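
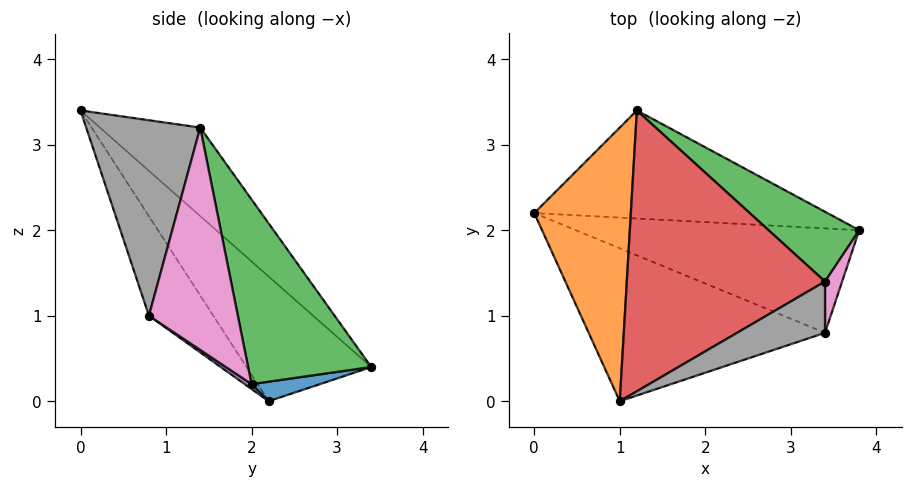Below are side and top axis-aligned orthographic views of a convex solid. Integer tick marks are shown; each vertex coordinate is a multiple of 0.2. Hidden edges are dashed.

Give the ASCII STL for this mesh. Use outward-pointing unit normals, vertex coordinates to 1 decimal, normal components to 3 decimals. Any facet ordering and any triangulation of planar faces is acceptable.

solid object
 facet normal 0.064 0.257 -0.964
  outer loop
   vertex 1.2 3.4 0.4
   vertex 3.8 2.0 0.2
   vertex 0.0 2.2 0.0
  endloop
 endfacet
 facet normal -0.682 0.506 0.528
  outer loop
   vertex 1.2 3.4 0.4
   vertex 0.0 2.2 0.0
   vertex 1.0 0.0 3.4
  endloop
 endfacet
 facet normal 0.475 0.849 0.233
  outer loop
   vertex 3.4 1.4 3.2
   vertex 3.8 2.0 0.2
   vertex 1.2 3.4 0.4
  endloop
 endfacet
 facet normal -0.314 0.638 0.703
  outer loop
   vertex 3.4 1.4 3.2
   vertex 1.2 3.4 0.4
   vertex 1.0 0.0 3.4
  endloop
 endfacet
 facet normal 0.014 -0.558 -0.830
  outer loop
   vertex 3.4 0.8 1.0
   vertex 0.0 2.2 0.0
   vertex 3.8 2.0 0.2
  endloop
 endfacet
 facet normal -0.206 -0.848 -0.488
  outer loop
   vertex 3.4 0.8 1.0
   vertex 1.0 0.0 3.4
   vertex 0.0 2.2 0.0
  endloop
 endfacet
 facet normal 0.960 -0.271 0.074
  outer loop
   vertex 3.4 0.8 1.0
   vertex 3.8 2.0 0.2
   vertex 3.4 1.4 3.2
  endloop
 endfacet
 facet normal 0.505 -0.833 0.227
  outer loop
   vertex 3.4 0.8 1.0
   vertex 3.4 1.4 3.2
   vertex 1.0 0.0 3.4
  endloop
 endfacet
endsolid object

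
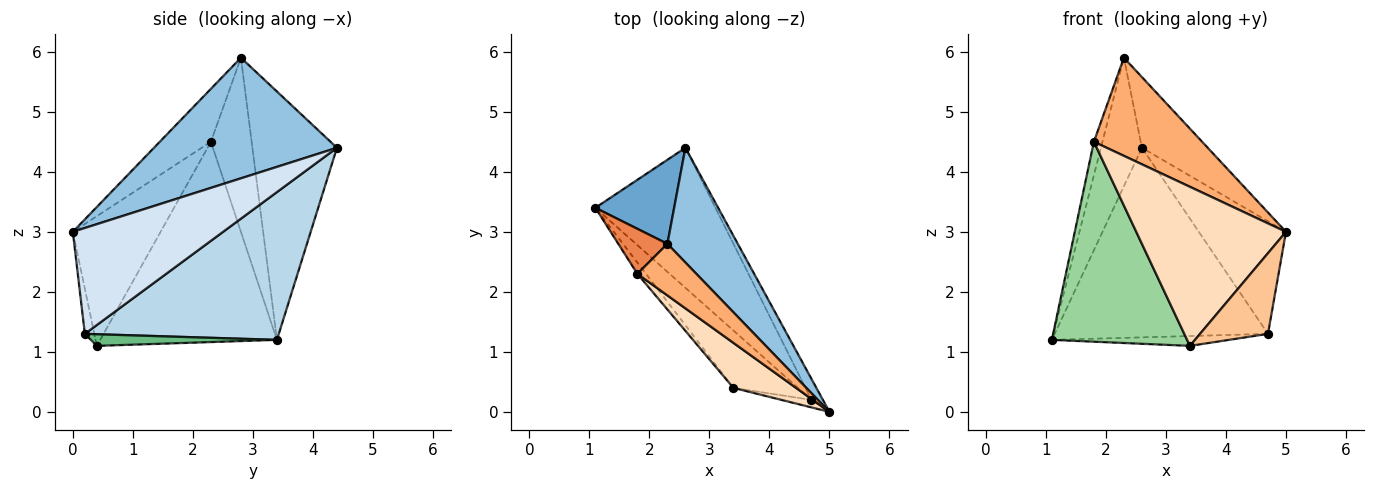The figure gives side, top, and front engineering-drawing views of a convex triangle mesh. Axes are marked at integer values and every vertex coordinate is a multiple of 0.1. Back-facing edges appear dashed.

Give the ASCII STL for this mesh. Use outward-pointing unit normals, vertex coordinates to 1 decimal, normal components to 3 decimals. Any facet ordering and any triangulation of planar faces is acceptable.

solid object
 facet normal -0.865 0.420 0.274
  outer loop
   vertex 2.3 2.8 5.9
   vertex 2.6 4.4 4.4
   vertex 1.1 3.4 1.2
  endloop
 endfacet
 facet normal 0.825 0.297 0.481
  outer loop
   vertex 2.3 2.8 5.9
   vertex 5.0 0.0 3.0
   vertex 2.6 4.4 4.4
  endloop
 endfacet
 facet normal 0.590 0.649 -0.480
  outer loop
   vertex 4.7 0.2 1.3
   vertex 1.1 3.4 1.2
   vertex 2.6 4.4 4.4
  endloop
 endfacet
 facet normal 0.861 0.499 -0.093
  outer loop
   vertex 4.7 0.2 1.3
   vertex 2.6 4.4 4.4
   vertex 5.0 0.0 3.0
  endloop
 endfacet
 facet normal -0.943 0.198 0.266
  outer loop
   vertex 1.8 2.3 4.5
   vertex 2.3 2.8 5.9
   vertex 1.1 3.4 1.2
  endloop
 endfacet
 facet normal -0.386 -0.817 0.429
  outer loop
   vertex 1.8 2.3 4.5
   vertex 5.0 0.0 3.0
   vertex 2.3 2.8 5.9
  endloop
 endfacet
 facet normal -0.138 -0.986 -0.092
  outer loop
   vertex 3.4 0.4 1.1
   vertex 4.7 0.2 1.3
   vertex 5.0 0.0 3.0
  endloop
 endfacet
 facet normal -0.491 -0.838 0.237
  outer loop
   vertex 3.4 0.4 1.1
   vertex 5.0 0.0 3.0
   vertex 1.8 2.3 4.5
  endloop
 endfacet
 facet normal 0.175 0.166 -0.970
  outer loop
   vertex 3.4 0.4 1.1
   vertex 1.1 3.4 1.2
   vertex 4.7 0.2 1.3
  endloop
 endfacet
 facet normal -0.794 -0.607 -0.034
  outer loop
   vertex 3.4 0.4 1.1
   vertex 1.8 2.3 4.5
   vertex 1.1 3.4 1.2
  endloop
 endfacet
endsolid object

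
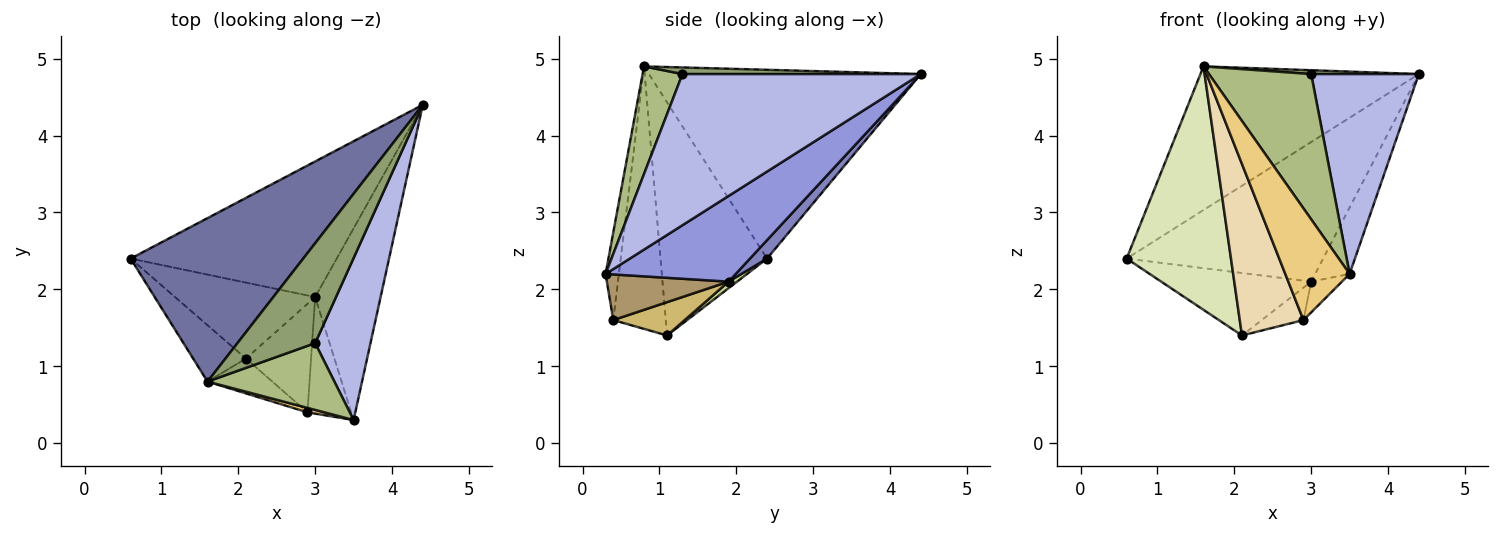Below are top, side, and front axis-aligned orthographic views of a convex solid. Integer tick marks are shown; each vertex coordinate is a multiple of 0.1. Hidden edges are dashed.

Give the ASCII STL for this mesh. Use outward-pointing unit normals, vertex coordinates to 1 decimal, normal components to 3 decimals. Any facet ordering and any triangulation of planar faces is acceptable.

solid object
 facet normal -0.635 0.510 0.580
  outer loop
   vertex 1.6 0.8 4.9
   vertex 4.4 4.4 4.8
   vertex 0.6 2.4 2.4
  endloop
 endfacet
 facet normal 0.062 0.716 -0.695
  outer loop
   vertex 3.0 1.9 2.1
   vertex 0.6 2.4 2.4
   vertex 4.4 4.4 4.8
  endloop
 endfacet
 facet normal 0.778 0.206 -0.594
  outer loop
   vertex 3.0 1.9 2.1
   vertex 4.4 4.4 4.8
   vertex 3.5 0.3 2.2
  endloop
 endfacet
 facet normal 0.865 -0.390 0.316
  outer loop
   vertex 3.0 1.3 4.8
   vertex 3.5 0.3 2.2
   vertex 4.4 4.4 4.8
  endloop
 endfacet
 facet normal 0.085 -0.038 0.996
  outer loop
   vertex 3.0 1.3 4.8
   vertex 4.4 4.4 4.8
   vertex 1.6 0.8 4.9
  endloop
 endfacet
 facet normal 0.334 -0.856 0.394
  outer loop
   vertex 3.0 1.3 4.8
   vertex 1.6 0.8 4.9
   vertex 3.5 0.3 2.2
  endloop
 endfacet
 facet normal 0.036 0.635 -0.772
  outer loop
   vertex 2.1 1.1 1.4
   vertex 0.6 2.4 2.4
   vertex 3.0 1.9 2.1
  endloop
 endfacet
 facet normal -0.705 -0.691 -0.160
  outer loop
   vertex 2.1 1.1 1.4
   vertex 1.6 0.8 4.9
   vertex 0.6 2.4 2.4
  endloop
 endfacet
 facet normal 0.710 0.179 -0.681
  outer loop
   vertex 2.9 0.4 1.6
   vertex 3.0 1.9 2.1
   vertex 3.5 0.3 2.2
  endloop
 endfacet
 facet normal 0.440 0.257 -0.860
  outer loop
   vertex 2.9 0.4 1.6
   vertex 2.1 1.1 1.4
   vertex 3.0 1.9 2.1
  endloop
 endfacet
 facet normal -0.202 -0.979 0.039
  outer loop
   vertex 2.9 0.4 1.6
   vertex 3.5 0.3 2.2
   vertex 1.6 0.8 4.9
  endloop
 endfacet
 facet normal -0.628 -0.762 -0.155
  outer loop
   vertex 2.9 0.4 1.6
   vertex 1.6 0.8 4.9
   vertex 2.1 1.1 1.4
  endloop
 endfacet
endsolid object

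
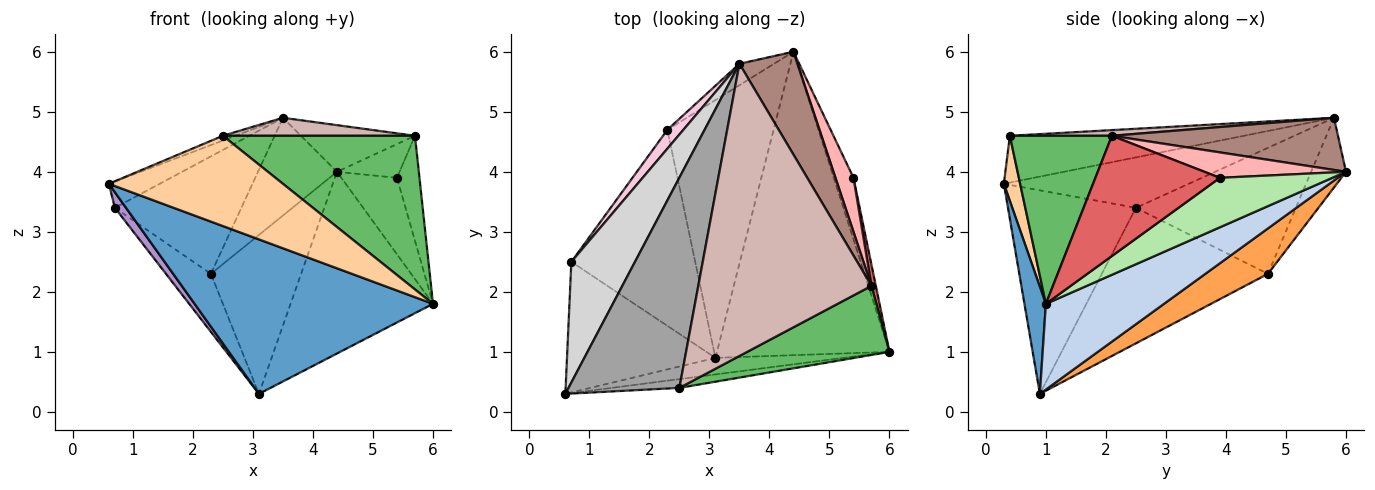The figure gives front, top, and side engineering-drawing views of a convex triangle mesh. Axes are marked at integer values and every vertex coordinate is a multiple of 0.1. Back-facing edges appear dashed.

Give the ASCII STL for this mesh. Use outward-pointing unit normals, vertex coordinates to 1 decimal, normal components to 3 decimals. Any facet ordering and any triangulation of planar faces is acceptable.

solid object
 facet normal 0.089 -0.990 -0.106
  outer loop
   vertex 3.1 0.9 0.3
   vertex 6.0 1.0 1.8
   vertex 0.6 0.3 3.8
  endloop
 endfacet
 facet normal 0.392 0.473 -0.789
  outer loop
   vertex 3.1 0.9 0.3
   vertex 4.4 6.0 4.0
   vertex 6.0 1.0 1.8
  endloop
 endfacet
 facet normal 0.342 0.493 -0.800
  outer loop
   vertex 2.3 4.7 2.3
   vertex 4.4 6.0 4.0
   vertex 3.1 0.9 0.3
  endloop
 endfacet
 facet normal 0.093 -0.991 -0.096
  outer loop
   vertex 2.5 0.4 4.6
   vertex 0.6 0.3 3.8
   vertex 6.0 1.0 1.8
  endloop
 endfacet
 facet normal 0.436 -0.821 0.369
  outer loop
   vertex 2.5 0.4 4.6
   vertex 6.0 1.0 1.8
   vertex 5.7 2.1 4.6
  endloop
 endfacet
 facet normal 0.844 0.418 -0.336
  outer loop
   vertex 5.4 3.9 3.9
   vertex 6.0 1.0 1.8
   vertex 4.4 6.0 4.0
  endloop
 endfacet
 facet normal 0.983 0.178 0.036
  outer loop
   vertex 5.4 3.9 3.9
   vertex 5.7 2.1 4.6
   vertex 6.0 1.0 1.8
  endloop
 endfacet
 facet normal 0.767 0.339 0.544
  outer loop
   vertex 5.4 3.9 3.9
   vertex 4.4 6.0 4.0
   vertex 5.7 2.1 4.6
  endloop
 endfacet
 facet normal -0.806 -0.070 -0.588
  outer loop
   vertex 0.7 2.5 3.4
   vertex 3.1 0.9 0.3
   vertex 0.6 0.3 3.8
  endloop
 endfacet
 facet normal -0.724 0.196 -0.662
  outer loop
   vertex 0.7 2.5 3.4
   vertex 2.3 4.7 2.3
   vertex 3.1 0.9 0.3
  endloop
 endfacet
 facet normal 0.634 0.320 0.705
  outer loop
   vertex 3.5 5.8 4.9
   vertex 5.7 2.1 4.6
   vertex 4.4 6.0 4.0
  endloop
 endfacet
 facet normal 0.033 -0.061 0.998
  outer loop
   vertex 3.5 5.8 4.9
   vertex 2.5 0.4 4.6
   vertex 5.7 2.1 4.6
  endloop
 endfacet
 facet normal -0.396 0.897 -0.197
  outer loop
   vertex 3.5 5.8 4.9
   vertex 4.4 6.0 4.0
   vertex 2.3 4.7 2.3
  endloop
 endfacet
 facet normal -0.781 0.617 0.099
  outer loop
   vertex 3.5 5.8 4.9
   vertex 2.3 4.7 2.3
   vertex 0.7 2.5 3.4
  endloop
 endfacet
 facet normal -0.389 0.021 0.921
  outer loop
   vertex 3.5 5.8 4.9
   vertex 0.6 0.3 3.8
   vertex 2.5 0.4 4.6
  endloop
 endfacet
 facet normal -0.612 0.168 0.773
  outer loop
   vertex 3.5 5.8 4.9
   vertex 0.7 2.5 3.4
   vertex 0.6 0.3 3.8
  endloop
 endfacet
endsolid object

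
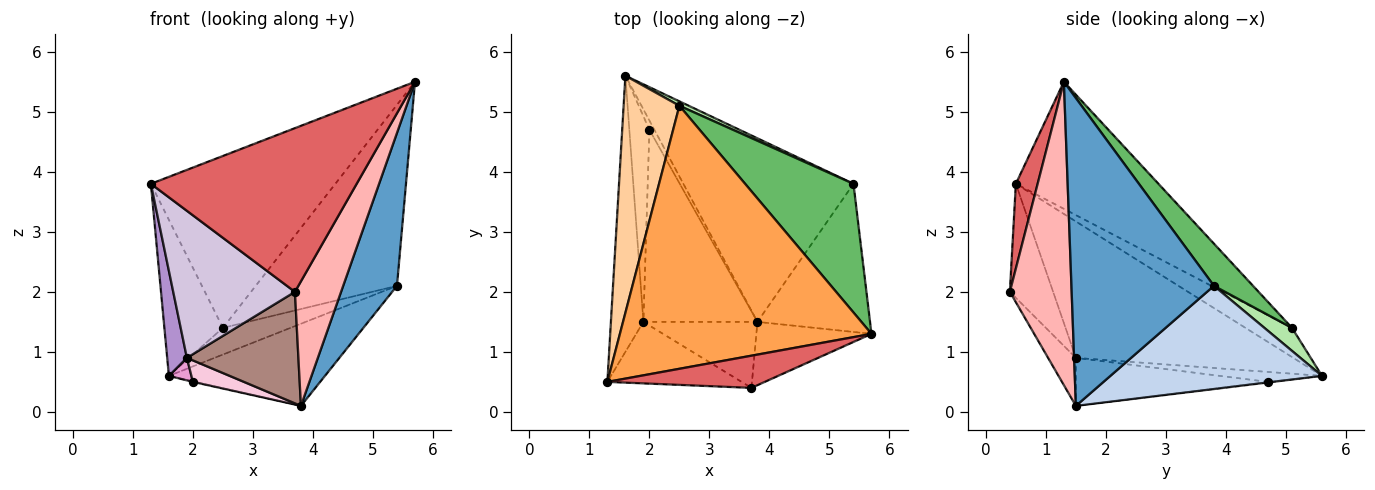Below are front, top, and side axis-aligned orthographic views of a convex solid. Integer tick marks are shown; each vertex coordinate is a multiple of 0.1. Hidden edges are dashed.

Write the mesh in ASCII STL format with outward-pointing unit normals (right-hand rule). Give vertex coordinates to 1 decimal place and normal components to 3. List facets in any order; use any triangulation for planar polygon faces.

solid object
 facet normal 0.885 -0.334 -0.324
  outer loop
   vertex 5.4 3.8 2.1
   vertex 5.7 1.3 5.5
   vertex 3.8 1.5 0.1
  endloop
 endfacet
 facet normal 0.484 0.357 -0.799
  outer loop
   vertex 5.4 3.8 2.1
   vertex 3.8 1.5 0.1
   vertex 1.6 5.6 0.6
  endloop
 endfacet
 facet normal -0.389 0.504 0.771
  outer loop
   vertex 2.5 5.1 1.4
   vertex 1.3 0.5 3.8
   vertex 5.7 1.3 5.5
  endloop
 endfacet
 facet normal -0.400 0.504 0.765
  outer loop
   vertex 2.5 5.1 1.4
   vertex 1.6 5.6 0.6
   vertex 1.3 0.5 3.8
  endloop
 endfacet
 facet normal 0.220 0.795 0.565
  outer loop
   vertex 2.5 5.1 1.4
   vertex 5.7 1.3 5.5
   vertex 5.4 3.8 2.1
  endloop
 endfacet
 facet normal 0.374 0.915 0.152
  outer loop
   vertex 2.5 5.1 1.4
   vertex 5.4 3.8 2.1
   vertex 1.6 5.6 0.6
  endloop
 endfacet
 facet normal 0.103 -0.976 0.192
  outer loop
   vertex 3.7 0.4 2.0
   vertex 5.7 1.3 5.5
   vertex 1.3 0.5 3.8
  endloop
 endfacet
 facet normal 0.767 -0.572 -0.291
  outer loop
   vertex 3.7 0.4 2.0
   vertex 3.8 1.5 0.1
   vertex 5.7 1.3 5.5
  endloop
 endfacet
 facet normal -0.969 -0.088 -0.231
  outer loop
   vertex 1.9 1.5 0.9
   vertex 1.3 0.5 3.8
   vertex 1.6 5.6 0.6
  endloop
 endfacet
 facet normal -0.312 -0.877 -0.367
  outer loop
   vertex 1.9 1.5 0.9
   vertex 3.7 0.4 2.0
   vertex 1.3 0.5 3.8
  endloop
 endfacet
 facet normal -0.210 -0.841 -0.498
  outer loop
   vertex 1.9 1.5 0.9
   vertex 3.8 1.5 0.1
   vertex 3.7 0.4 2.0
  endloop
 endfacet
 facet normal -0.117 0.058 -0.991
  outer loop
   vertex 2.0 4.7 0.5
   vertex 1.6 5.6 0.6
   vertex 3.8 1.5 0.1
  endloop
 endfacet
 facet normal -0.442 -0.098 -0.891
  outer loop
   vertex 2.0 4.7 0.5
   vertex 1.9 1.5 0.9
   vertex 1.6 5.6 0.6
  endloop
 endfacet
 facet normal -0.386 -0.103 -0.917
  outer loop
   vertex 2.0 4.7 0.5
   vertex 3.8 1.5 0.1
   vertex 1.9 1.5 0.9
  endloop
 endfacet
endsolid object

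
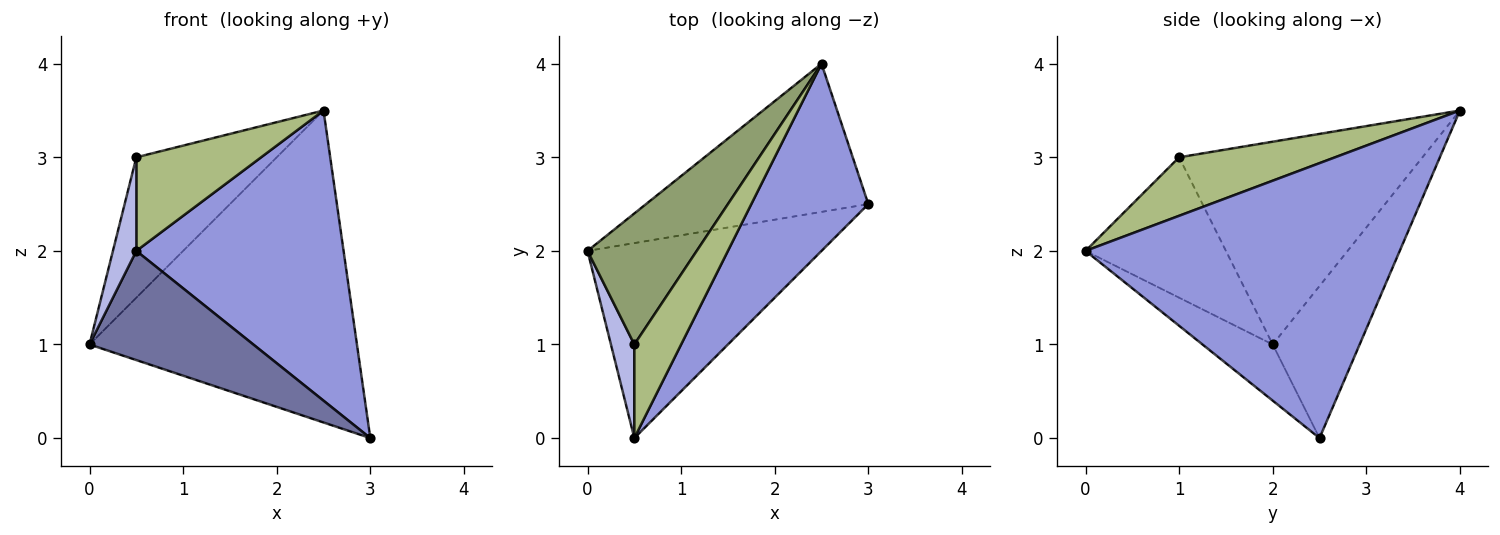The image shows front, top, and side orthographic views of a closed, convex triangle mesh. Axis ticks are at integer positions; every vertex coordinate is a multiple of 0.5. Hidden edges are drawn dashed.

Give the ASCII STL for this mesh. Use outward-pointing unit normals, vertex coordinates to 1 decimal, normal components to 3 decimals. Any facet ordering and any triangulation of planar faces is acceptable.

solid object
 facet normal -0.205 -0.478 -0.854
  outer loop
   vertex 0.5 0.0 2.0
   vertex 0.0 2.0 1.0
   vertex 3.0 2.5 0.0
  endloop
 endfacet
 facet normal -0.282 0.867 -0.412
  outer loop
   vertex 2.5 4.0 3.5
   vertex 3.0 2.5 0.0
   vertex 0.0 2.0 1.0
  endloop
 endfacet
 facet normal 0.787 -0.519 0.335
  outer loop
   vertex 2.5 4.0 3.5
   vertex 0.5 0.0 2.0
   vertex 3.0 2.5 0.0
  endloop
 endfacet
 facet normal -0.973 -0.162 0.162
  outer loop
   vertex 0.5 1.0 3.0
   vertex 0.0 2.0 1.0
   vertex 0.5 0.0 2.0
  endloop
 endfacet
 facet normal -0.785 0.453 0.423
  outer loop
   vertex 0.5 1.0 3.0
   vertex 2.5 4.0 3.5
   vertex 0.0 2.0 1.0
  endloop
 endfacet
 facet normal 0.662 -0.530 0.530
  outer loop
   vertex 0.5 1.0 3.0
   vertex 0.5 0.0 2.0
   vertex 2.5 4.0 3.5
  endloop
 endfacet
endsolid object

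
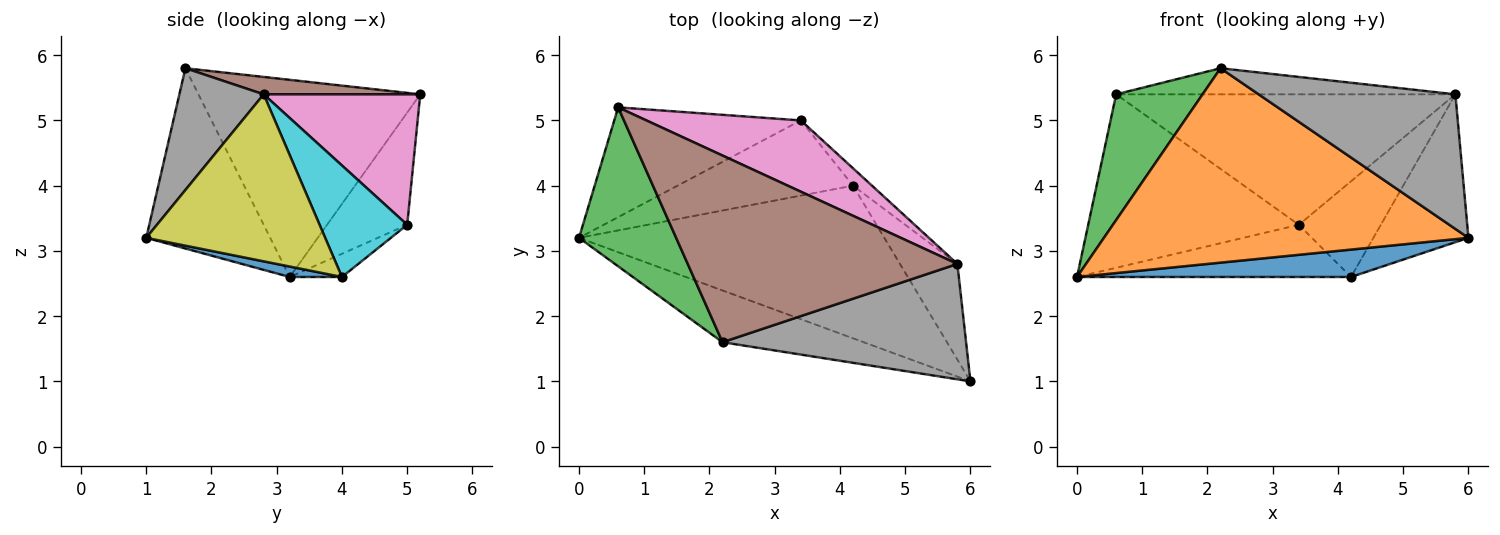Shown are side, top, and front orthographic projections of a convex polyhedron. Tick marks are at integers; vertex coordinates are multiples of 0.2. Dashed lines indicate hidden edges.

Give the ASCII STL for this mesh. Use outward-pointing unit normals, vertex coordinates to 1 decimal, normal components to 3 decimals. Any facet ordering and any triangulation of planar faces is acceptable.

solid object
 facet normal 0.034 -0.177 -0.984
  outer loop
   vertex 4.2 4.0 2.6
   vertex 6.0 1.0 3.2
   vertex 0.0 3.2 2.6
  endloop
 endfacet
 facet normal -0.312 -0.918 -0.244
  outer loop
   vertex 2.2 1.6 5.8
   vertex 0.0 3.2 2.6
   vertex 6.0 1.0 3.2
  endloop
 endfacet
 facet normal -0.847 -0.330 0.417
  outer loop
   vertex 2.2 1.6 5.8
   vertex 0.6 5.2 5.4
   vertex 0.0 3.2 2.6
  endloop
 endfacet
 facet normal -0.108 0.567 -0.817
  outer loop
   vertex 3.4 5.0 3.4
   vertex 4.2 4.0 2.6
   vertex 0.0 3.2 2.6
  endloop
 endfacet
 facet normal -0.306 0.804 -0.509
  outer loop
   vertex 3.4 5.0 3.4
   vertex 0.0 3.2 2.6
   vertex 0.6 5.2 5.4
  endloop
 endfacet
 facet normal 0.064 0.138 0.988
  outer loop
   vertex 5.8 2.8 5.4
   vertex 0.6 5.2 5.4
   vertex 2.2 1.6 5.8
  endloop
 endfacet
 facet normal 0.375 0.813 0.444
  outer loop
   vertex 5.8 2.8 5.4
   vertex 3.4 5.0 3.4
   vertex 0.6 5.2 5.4
  endloop
 endfacet
 facet normal 0.309 -0.722 0.619
  outer loop
   vertex 5.8 2.8 5.4
   vertex 2.2 1.6 5.8
   vertex 6.0 1.0 3.2
  endloop
 endfacet
 facet normal 0.845 0.449 -0.290
  outer loop
   vertex 5.8 2.8 5.4
   vertex 6.0 1.0 3.2
   vertex 4.2 4.0 2.6
  endloop
 endfacet
 facet normal 0.724 0.678 -0.123
  outer loop
   vertex 5.8 2.8 5.4
   vertex 4.2 4.0 2.6
   vertex 3.4 5.0 3.4
  endloop
 endfacet
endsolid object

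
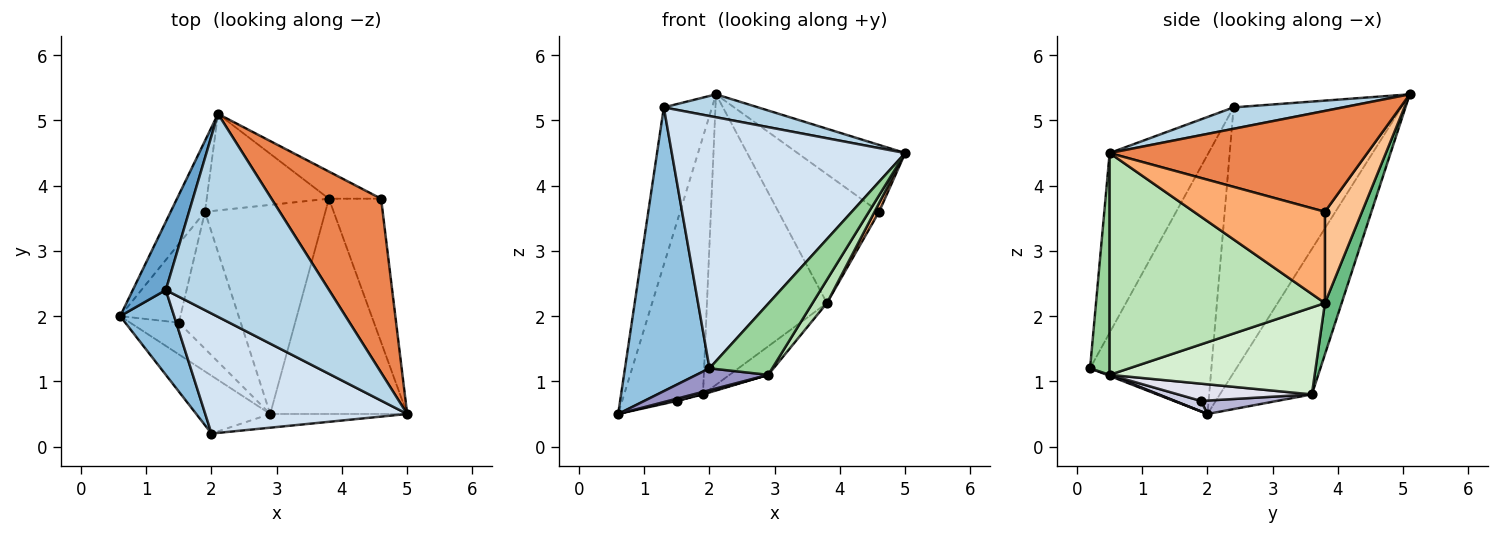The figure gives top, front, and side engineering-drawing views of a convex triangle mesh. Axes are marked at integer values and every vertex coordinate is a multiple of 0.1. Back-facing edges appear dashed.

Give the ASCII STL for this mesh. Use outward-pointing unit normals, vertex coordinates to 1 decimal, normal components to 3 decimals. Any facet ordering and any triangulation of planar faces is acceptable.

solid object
 facet normal -0.954 0.274 0.119
  outer loop
   vertex 1.3 2.4 5.2
   vertex 2.1 5.1 5.4
   vertex 0.6 2.0 0.5
  endloop
 endfacet
 facet normal -0.809 -0.564 0.168
  outer loop
   vertex 1.3 2.4 5.2
   vertex 0.6 2.0 0.5
   vertex 2.0 0.2 1.2
  endloop
 endfacet
 facet normal 0.129 -0.111 0.985
  outer loop
   vertex 1.3 2.4 5.2
   vertex 5.0 0.5 4.5
   vertex 2.1 5.1 5.4
  endloop
 endfacet
 facet normal -0.357 -0.843 0.401
  outer loop
   vertex 1.3 2.4 5.2
   vertex 2.0 0.2 1.2
   vertex 5.0 0.5 4.5
  endloop
 endfacet
 facet normal 0.651 0.272 0.708
  outer loop
   vertex 4.6 3.8 3.6
   vertex 2.1 5.1 5.4
   vertex 5.0 0.5 4.5
  endloop
 endfacet
 facet normal 0.868 -0.030 -0.496
  outer loop
   vertex 4.6 3.8 3.6
   vertex 5.0 0.5 4.5
   vertex 3.8 3.8 2.2
  endloop
 endfacet
 facet normal 0.339 0.921 -0.194
  outer loop
   vertex 4.6 3.8 3.6
   vertex 3.8 3.8 2.2
   vertex 2.1 5.1 5.4
  endloop
 endfacet
 facet normal -0.748 0.640 -0.176
  outer loop
   vertex 1.9 3.6 0.8
   vertex 0.6 2.0 0.5
   vertex 2.1 5.1 5.4
  endloop
 endfacet
 facet normal 0.131 0.941 -0.312
  outer loop
   vertex 1.9 3.6 0.8
   vertex 2.1 5.1 5.4
   vertex 3.8 3.8 2.2
  endloop
 endfacet
 facet normal 0.293 -0.939 -0.181
  outer loop
   vertex 2.9 0.5 1.1
   vertex 5.0 0.5 4.5
   vertex 2.0 0.2 1.2
  endloop
 endfacet
 facet normal 0.849 -0.057 -0.525
  outer loop
   vertex 2.9 0.5 1.1
   vertex 3.8 3.8 2.2
   vertex 5.0 0.5 4.5
  endloop
 endfacet
 facet normal 0.582 0.110 -0.806
  outer loop
   vertex 2.9 0.5 1.1
   vertex 1.9 3.6 0.8
   vertex 3.8 3.8 2.2
  endloop
 endfacet
 facet normal 0.014 -0.353 -0.935
  outer loop
   vertex 2.9 0.5 1.1
   vertex 2.0 0.2 1.2
   vertex 0.6 2.0 0.5
  endloop
 endfacet
 facet normal 0.218 0.006 -0.976
  outer loop
   vertex 1.5 1.9 0.7
   vertex 0.6 2.0 0.5
   vertex 1.9 3.6 0.8
  endloop
 endfacet
 facet normal 0.209 -0.070 -0.975
  outer loop
   vertex 1.5 1.9 0.7
   vertex 2.9 0.5 1.1
   vertex 0.6 2.0 0.5
  endloop
 endfacet
 facet normal 0.269 -0.007 -0.963
  outer loop
   vertex 1.5 1.9 0.7
   vertex 1.9 3.6 0.8
   vertex 2.9 0.5 1.1
  endloop
 endfacet
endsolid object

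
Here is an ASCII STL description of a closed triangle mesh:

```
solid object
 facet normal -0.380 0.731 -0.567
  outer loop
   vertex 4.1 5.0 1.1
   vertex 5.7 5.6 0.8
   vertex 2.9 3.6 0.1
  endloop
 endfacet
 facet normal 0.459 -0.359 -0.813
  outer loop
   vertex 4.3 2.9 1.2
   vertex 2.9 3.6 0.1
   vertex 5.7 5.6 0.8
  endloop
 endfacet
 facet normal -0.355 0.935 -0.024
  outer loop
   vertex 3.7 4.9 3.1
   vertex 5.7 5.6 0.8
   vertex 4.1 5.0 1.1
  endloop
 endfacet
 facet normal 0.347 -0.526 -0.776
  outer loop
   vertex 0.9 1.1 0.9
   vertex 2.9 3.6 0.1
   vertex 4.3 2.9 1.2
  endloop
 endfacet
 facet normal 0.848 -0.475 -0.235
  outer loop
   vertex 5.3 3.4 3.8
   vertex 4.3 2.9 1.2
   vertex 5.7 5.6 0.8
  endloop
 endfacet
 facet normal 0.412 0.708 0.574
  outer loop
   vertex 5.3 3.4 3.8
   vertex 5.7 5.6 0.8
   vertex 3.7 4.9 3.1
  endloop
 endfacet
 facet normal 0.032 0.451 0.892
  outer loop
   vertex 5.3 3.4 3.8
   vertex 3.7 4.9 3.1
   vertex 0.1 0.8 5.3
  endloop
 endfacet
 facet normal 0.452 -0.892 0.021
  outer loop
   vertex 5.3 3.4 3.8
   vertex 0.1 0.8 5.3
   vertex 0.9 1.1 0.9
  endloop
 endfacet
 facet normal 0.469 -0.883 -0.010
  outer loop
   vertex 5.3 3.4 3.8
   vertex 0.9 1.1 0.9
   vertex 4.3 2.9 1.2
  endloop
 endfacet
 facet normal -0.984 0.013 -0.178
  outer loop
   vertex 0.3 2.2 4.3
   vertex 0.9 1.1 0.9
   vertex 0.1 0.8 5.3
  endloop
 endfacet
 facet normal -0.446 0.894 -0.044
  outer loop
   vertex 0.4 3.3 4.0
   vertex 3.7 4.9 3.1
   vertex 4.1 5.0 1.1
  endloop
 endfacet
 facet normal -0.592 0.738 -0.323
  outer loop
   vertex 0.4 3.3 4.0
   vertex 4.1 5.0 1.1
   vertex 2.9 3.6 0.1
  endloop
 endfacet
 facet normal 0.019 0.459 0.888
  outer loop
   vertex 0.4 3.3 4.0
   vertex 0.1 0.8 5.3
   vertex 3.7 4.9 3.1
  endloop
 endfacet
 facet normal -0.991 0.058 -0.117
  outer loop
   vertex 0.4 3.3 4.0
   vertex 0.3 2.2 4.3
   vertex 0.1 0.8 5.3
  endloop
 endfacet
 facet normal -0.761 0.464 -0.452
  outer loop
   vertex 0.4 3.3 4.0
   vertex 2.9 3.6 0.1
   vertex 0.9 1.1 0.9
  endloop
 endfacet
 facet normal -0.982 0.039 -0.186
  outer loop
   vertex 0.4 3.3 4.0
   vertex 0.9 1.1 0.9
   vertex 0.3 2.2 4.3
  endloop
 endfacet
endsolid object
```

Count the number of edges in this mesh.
24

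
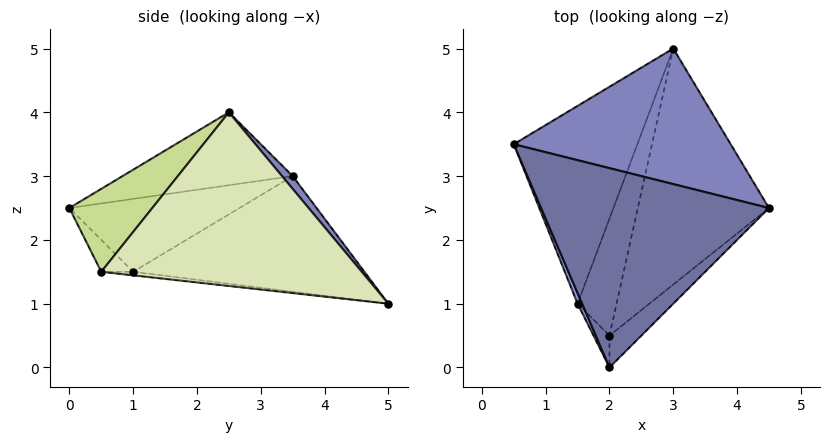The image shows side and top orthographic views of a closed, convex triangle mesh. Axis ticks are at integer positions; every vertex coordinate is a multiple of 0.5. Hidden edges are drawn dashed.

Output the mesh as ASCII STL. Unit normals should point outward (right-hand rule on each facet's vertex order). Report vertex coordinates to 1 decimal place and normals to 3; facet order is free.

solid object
 facet normal -0.294 -0.258 0.920
  outer loop
   vertex 2.0 0.0 2.5
   vertex 4.5 2.5 4.0
   vertex 0.5 3.5 3.0
  endloop
 endfacet
 facet normal 0.037 0.777 0.629
  outer loop
   vertex 3.0 5.0 1.0
   vertex 0.5 3.5 3.0
   vertex 4.5 2.5 4.0
  endloop
 endfacet
 facet normal -0.915 -0.400 0.057
  outer loop
   vertex 1.5 1.0 1.5
   vertex 2.0 0.0 2.5
   vertex 0.5 3.5 3.0
  endloop
 endfacet
 facet normal -0.674 0.163 -0.721
  outer loop
   vertex 1.5 1.0 1.5
   vertex 0.5 3.5 3.0
   vertex 3.0 5.0 1.0
  endloop
 endfacet
 facet normal -0.667 -0.667 -0.333
  outer loop
   vertex 2.0 0.5 1.5
   vertex 2.0 0.0 2.5
   vertex 1.5 1.0 1.5
  endloop
 endfacet
 facet normal -0.090 -0.090 -0.992
  outer loop
   vertex 2.0 0.5 1.5
   vertex 1.5 1.0 1.5
   vertex 3.0 5.0 1.0
  endloop
 endfacet
 facet normal 0.758 -0.583 -0.292
  outer loop
   vertex 2.0 0.5 1.5
   vertex 4.5 2.5 4.0
   vertex 2.0 0.0 2.5
  endloop
 endfacet
 facet normal 0.775 -0.237 -0.585
  outer loop
   vertex 2.0 0.5 1.5
   vertex 3.0 5.0 1.0
   vertex 4.5 2.5 4.0
  endloop
 endfacet
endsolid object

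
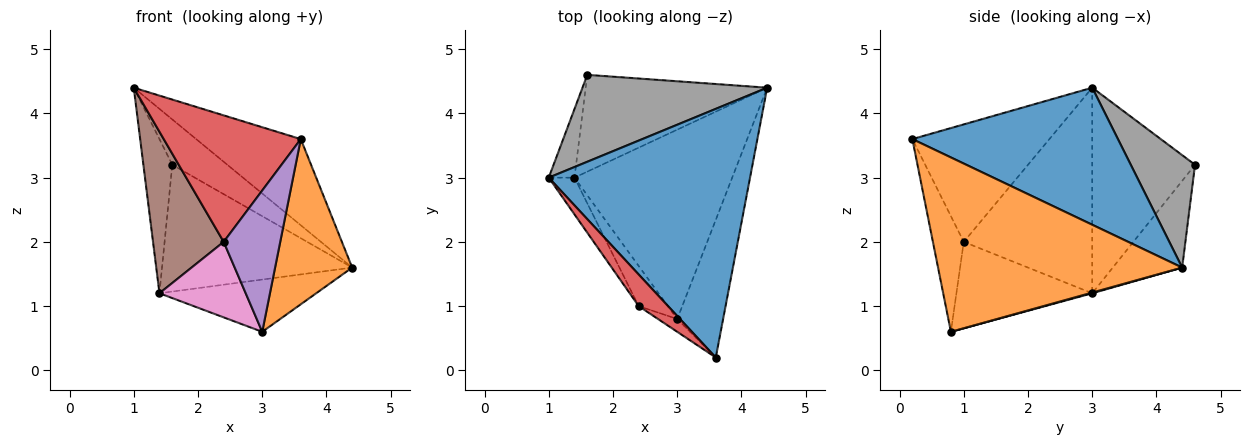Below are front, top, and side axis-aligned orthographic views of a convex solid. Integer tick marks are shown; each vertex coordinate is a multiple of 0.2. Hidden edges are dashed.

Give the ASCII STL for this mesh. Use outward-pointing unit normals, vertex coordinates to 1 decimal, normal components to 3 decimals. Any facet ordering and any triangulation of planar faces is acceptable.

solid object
 facet normal 0.541 0.275 0.795
  outer loop
   vertex 3.6 0.2 3.6
   vertex 4.4 4.4 1.6
   vertex 1.0 3.0 4.4
  endloop
 endfacet
 facet normal 0.925 -0.292 -0.243
  outer loop
   vertex 3.0 0.8 0.6
   vertex 4.4 4.4 1.6
   vertex 3.6 0.2 3.6
  endloop
 endfacet
 facet normal 0.004 0.266 -0.964
  outer loop
   vertex 1.4 3.0 1.2
   vertex 4.4 4.4 1.6
   vertex 3.0 0.8 0.6
  endloop
 endfacet
 facet normal -0.696 -0.696 0.174
  outer loop
   vertex 2.4 1.0 2.0
   vertex 3.6 0.2 3.6
   vertex 1.0 3.0 4.4
  endloop
 endfacet
 facet normal -0.477 -0.875 -0.080
  outer loop
   vertex 2.4 1.0 2.0
   vertex 3.0 0.8 0.6
   vertex 3.6 0.2 3.6
  endloop
 endfacet
 facet normal -0.871 -0.479 -0.109
  outer loop
   vertex 2.4 1.0 2.0
   vertex 1.0 3.0 4.4
   vertex 1.4 3.0 1.2
  endloop
 endfacet
 facet normal -0.812 -0.516 -0.274
  outer loop
   vertex 2.4 1.0 2.0
   vertex 1.4 3.0 1.2
   vertex 3.0 0.8 0.6
  endloop
 endfacet
 facet normal 0.475 0.407 0.780
  outer loop
   vertex 1.6 4.6 3.2
   vertex 1.0 3.0 4.4
   vertex 4.4 4.4 1.6
  endloop
 endfacet
 facet normal -0.956 0.269 -0.119
  outer loop
   vertex 1.6 4.6 3.2
   vertex 1.4 3.0 1.2
   vertex 1.0 3.0 4.4
  endloop
 endfacet
 facet normal -0.279 0.763 -0.583
  outer loop
   vertex 1.6 4.6 3.2
   vertex 4.4 4.4 1.6
   vertex 1.4 3.0 1.2
  endloop
 endfacet
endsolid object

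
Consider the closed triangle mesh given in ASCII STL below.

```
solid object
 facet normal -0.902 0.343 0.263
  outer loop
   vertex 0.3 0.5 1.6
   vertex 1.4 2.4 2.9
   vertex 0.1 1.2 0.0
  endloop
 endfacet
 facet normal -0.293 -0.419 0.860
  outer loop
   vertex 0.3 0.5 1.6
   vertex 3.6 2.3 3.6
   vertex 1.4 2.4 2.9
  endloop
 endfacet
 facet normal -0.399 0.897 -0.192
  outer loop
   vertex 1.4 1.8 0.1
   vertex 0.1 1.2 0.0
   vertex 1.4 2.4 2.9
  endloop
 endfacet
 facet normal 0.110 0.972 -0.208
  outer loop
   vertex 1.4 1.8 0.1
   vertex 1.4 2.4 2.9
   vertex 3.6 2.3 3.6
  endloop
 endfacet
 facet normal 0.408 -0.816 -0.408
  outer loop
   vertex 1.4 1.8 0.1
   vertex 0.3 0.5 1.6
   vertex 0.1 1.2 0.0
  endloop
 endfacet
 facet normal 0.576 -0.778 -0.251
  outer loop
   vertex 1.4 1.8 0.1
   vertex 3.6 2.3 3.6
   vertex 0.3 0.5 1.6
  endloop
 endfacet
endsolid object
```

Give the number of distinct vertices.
5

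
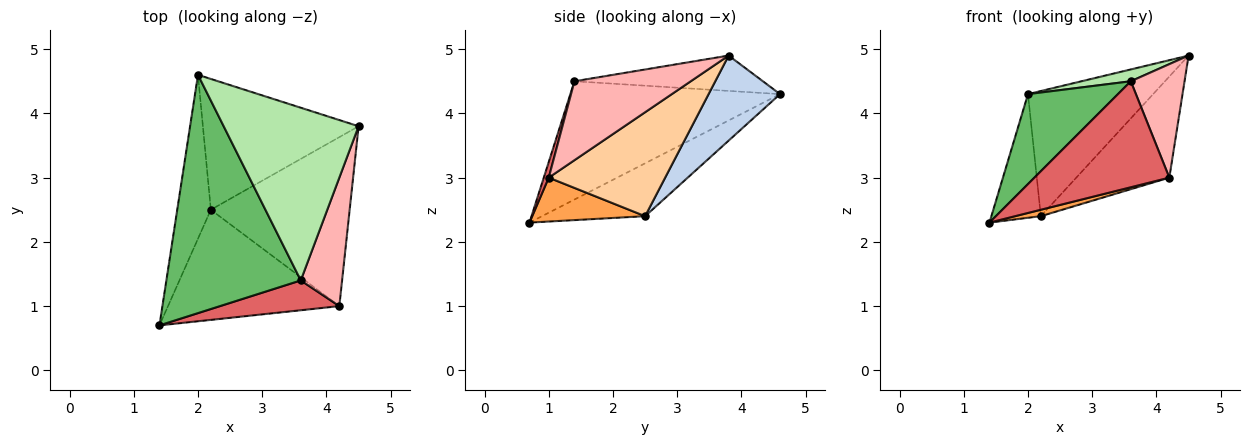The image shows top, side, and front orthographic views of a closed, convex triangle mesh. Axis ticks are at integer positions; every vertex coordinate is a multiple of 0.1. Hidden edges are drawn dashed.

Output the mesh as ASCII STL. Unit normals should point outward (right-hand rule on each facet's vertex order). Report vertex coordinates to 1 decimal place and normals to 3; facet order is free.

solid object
 facet normal -0.782 0.375 -0.497
  outer loop
   vertex 2.2 2.5 2.4
   vertex 1.4 0.7 2.3
   vertex 2.0 4.6 4.3
  endloop
 endfacet
 facet normal 0.367 0.643 -0.672
  outer loop
   vertex 2.2 2.5 2.4
   vertex 2.0 4.6 4.3
   vertex 4.5 3.8 4.9
  endloop
 endfacet
 facet normal 0.248 -0.056 -0.967
  outer loop
   vertex 4.2 1.0 3.0
   vertex 1.4 0.7 2.3
   vertex 2.2 2.5 2.4
  endloop
 endfacet
 facet normal 0.541 0.432 -0.722
  outer loop
   vertex 4.2 1.0 3.0
   vertex 2.2 2.5 2.4
   vertex 4.5 3.8 4.9
  endloop
 endfacet
 facet normal -0.636 -0.273 0.722
  outer loop
   vertex 3.6 1.4 4.5
   vertex 2.0 4.6 4.3
   vertex 1.4 0.7 2.3
  endloop
 endfacet
 facet normal -0.253 -0.066 0.965
  outer loop
   vertex 3.6 1.4 4.5
   vertex 4.5 3.8 4.9
   vertex 2.0 4.6 4.3
  endloop
 endfacet
 facet normal 0.035 -0.962 0.271
  outer loop
   vertex 3.6 1.4 4.5
   vertex 1.4 0.7 2.3
   vertex 4.2 1.0 3.0
  endloop
 endfacet
 facet normal 0.820 -0.379 0.429
  outer loop
   vertex 3.6 1.4 4.5
   vertex 4.2 1.0 3.0
   vertex 4.5 3.8 4.9
  endloop
 endfacet
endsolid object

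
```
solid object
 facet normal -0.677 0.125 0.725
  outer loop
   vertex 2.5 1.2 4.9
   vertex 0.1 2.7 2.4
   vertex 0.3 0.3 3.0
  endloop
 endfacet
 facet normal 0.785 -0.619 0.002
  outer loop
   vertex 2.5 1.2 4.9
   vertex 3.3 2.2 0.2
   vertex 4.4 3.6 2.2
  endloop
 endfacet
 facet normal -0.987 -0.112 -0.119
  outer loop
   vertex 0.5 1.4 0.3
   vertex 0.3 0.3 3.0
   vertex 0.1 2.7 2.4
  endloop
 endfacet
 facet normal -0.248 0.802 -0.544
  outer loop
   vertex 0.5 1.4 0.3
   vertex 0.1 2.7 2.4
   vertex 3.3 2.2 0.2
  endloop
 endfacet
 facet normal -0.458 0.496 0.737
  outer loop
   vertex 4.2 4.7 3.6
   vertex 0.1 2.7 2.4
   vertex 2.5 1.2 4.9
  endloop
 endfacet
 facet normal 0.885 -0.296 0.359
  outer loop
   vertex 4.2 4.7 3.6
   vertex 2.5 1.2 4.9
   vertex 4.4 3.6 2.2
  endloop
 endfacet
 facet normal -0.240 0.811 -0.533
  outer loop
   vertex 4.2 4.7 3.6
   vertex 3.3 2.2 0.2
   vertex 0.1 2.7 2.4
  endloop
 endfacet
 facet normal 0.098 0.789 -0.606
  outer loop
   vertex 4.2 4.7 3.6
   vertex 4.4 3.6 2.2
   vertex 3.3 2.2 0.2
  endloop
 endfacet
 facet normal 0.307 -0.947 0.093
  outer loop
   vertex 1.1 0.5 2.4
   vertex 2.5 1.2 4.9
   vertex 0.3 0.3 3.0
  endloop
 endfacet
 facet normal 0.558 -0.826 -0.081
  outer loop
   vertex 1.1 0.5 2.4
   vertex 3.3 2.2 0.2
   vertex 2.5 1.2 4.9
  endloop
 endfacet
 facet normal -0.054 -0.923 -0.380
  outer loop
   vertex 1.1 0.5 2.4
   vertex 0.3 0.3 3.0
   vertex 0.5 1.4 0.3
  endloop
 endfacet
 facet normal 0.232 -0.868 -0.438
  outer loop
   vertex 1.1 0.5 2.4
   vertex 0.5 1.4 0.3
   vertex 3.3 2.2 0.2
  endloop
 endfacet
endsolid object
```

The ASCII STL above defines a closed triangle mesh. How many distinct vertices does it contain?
8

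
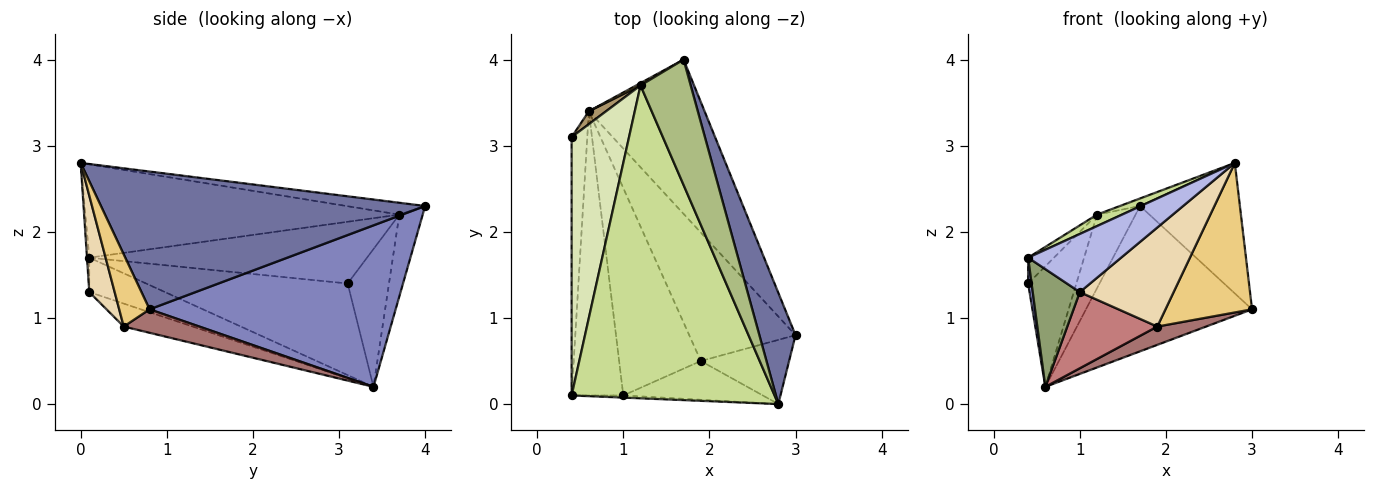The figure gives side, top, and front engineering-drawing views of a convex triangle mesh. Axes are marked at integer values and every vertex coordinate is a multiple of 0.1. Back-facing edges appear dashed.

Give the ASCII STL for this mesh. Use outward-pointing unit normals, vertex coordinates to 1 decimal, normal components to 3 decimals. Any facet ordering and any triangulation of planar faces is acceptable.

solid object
 facet normal 0.927 0.285 0.243
  outer loop
   vertex 2.8 0.0 2.8
   vertex 3.0 0.8 1.1
   vertex 1.7 4.0 2.3
  endloop
 endfacet
 facet normal 0.713 0.481 -0.511
  outer loop
   vertex 0.6 3.4 0.2
   vertex 1.7 4.0 2.3
   vertex 3.0 0.8 1.1
  endloop
 endfacet
 facet normal -0.986 -0.017 -0.168
  outer loop
   vertex 0.6 3.4 0.2
   vertex 0.4 0.1 1.7
   vertex 0.4 3.1 1.4
  endloop
 endfacet
 facet normal -0.025 -0.999 -0.037
  outer loop
   vertex 1.0 0.1 1.3
   vertex 2.8 0.0 2.8
   vertex 0.4 0.1 1.7
  endloop
 endfacet
 facet normal -0.524 -0.326 -0.787
  outer loop
   vertex 1.0 0.1 1.3
   vertex 0.4 0.1 1.7
   vertex 0.6 3.4 0.2
  endloop
 endfacet
 facet normal -0.229 0.058 0.972
  outer loop
   vertex 1.2 3.7 2.2
   vertex 2.8 0.0 2.8
   vertex 1.7 4.0 2.3
  endloop
 endfacet
 facet normal -0.418 -0.033 0.908
  outer loop
   vertex 1.2 3.7 2.2
   vertex 0.4 0.1 1.7
   vertex 2.8 0.0 2.8
  endloop
 endfacet
 facet normal -0.730 0.068 0.680
  outer loop
   vertex 1.2 3.7 2.2
   vertex 0.4 3.1 1.4
   vertex 0.4 0.1 1.7
  endloop
 endfacet
 facet normal -0.649 0.757 0.081
  outer loop
   vertex 1.2 3.7 2.2
   vertex 0.6 3.4 0.2
   vertex 0.4 3.1 1.4
  endloop
 endfacet
 facet normal -0.518 0.855 0.027
  outer loop
   vertex 1.2 3.7 2.2
   vertex 1.7 4.0 2.3
   vertex 0.6 3.4 0.2
  endloop
 endfacet
 facet normal 0.307 -0.875 -0.375
  outer loop
   vertex 1.9 0.5 0.9
   vertex 3.0 0.8 1.1
   vertex 2.8 0.0 2.8
  endloop
 endfacet
 facet normal 0.244 -0.903 -0.353
  outer loop
   vertex 1.9 0.5 0.9
   vertex 2.8 0.0 2.8
   vertex 1.0 0.1 1.3
  endloop
 endfacet
 facet normal 0.213 -0.138 -0.967
  outer loop
   vertex 1.9 0.5 0.9
   vertex 0.6 3.4 0.2
   vertex 3.0 0.8 1.1
  endloop
 endfacet
 facet normal -0.255 -0.333 -0.908
  outer loop
   vertex 1.9 0.5 0.9
   vertex 1.0 0.1 1.3
   vertex 0.6 3.4 0.2
  endloop
 endfacet
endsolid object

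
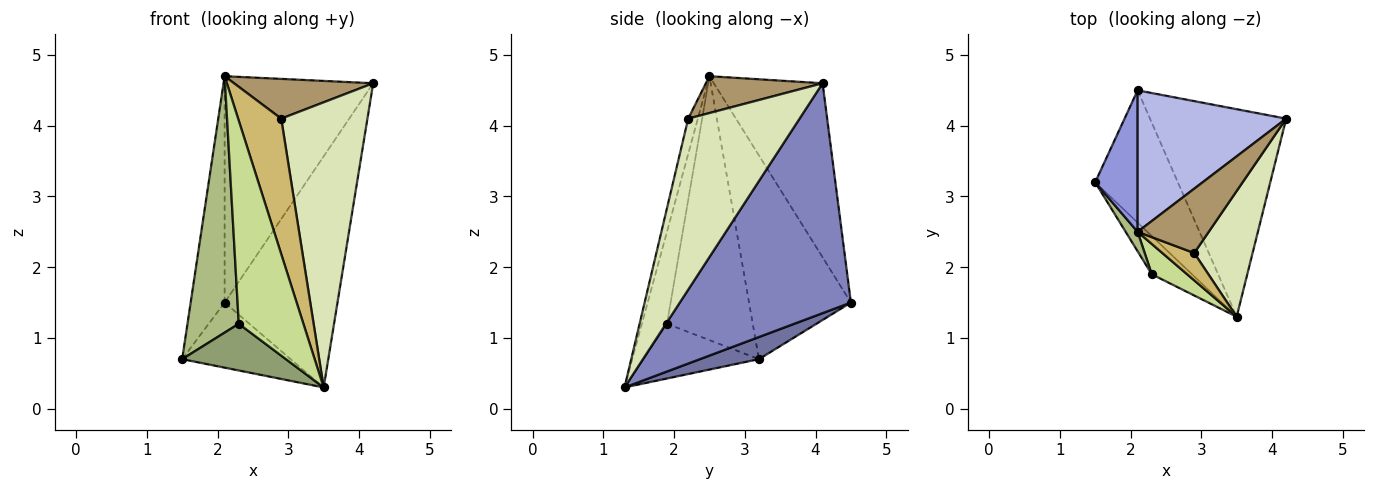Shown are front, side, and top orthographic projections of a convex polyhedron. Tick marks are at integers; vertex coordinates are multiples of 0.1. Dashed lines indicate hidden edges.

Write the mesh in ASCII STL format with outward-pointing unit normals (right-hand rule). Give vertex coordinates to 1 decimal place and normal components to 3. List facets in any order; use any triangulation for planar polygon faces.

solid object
 facet normal 0.233 0.429 -0.873
  outer loop
   vertex 2.1 4.5 1.5
   vertex 3.5 1.3 0.3
   vertex 1.5 3.2 0.7
  endloop
 endfacet
 facet normal 0.748 0.494 -0.443
  outer loop
   vertex 2.1 4.5 1.5
   vertex 4.2 4.1 4.6
   vertex 3.5 1.3 0.3
  endloop
 endfacet
 facet normal -0.931 0.310 0.194
  outer loop
   vertex 2.1 4.5 1.5
   vertex 1.5 3.2 0.7
   vertex 2.1 2.5 4.7
  endloop
 endfacet
 facet normal -0.527 0.720 0.450
  outer loop
   vertex 2.1 4.5 1.5
   vertex 2.1 2.5 4.7
   vertex 4.2 4.1 4.6
  endloop
 endfacet
 facet normal -0.653 -0.586 -0.480
  outer loop
   vertex 2.3 1.9 1.2
   vertex 1.5 3.2 0.7
   vertex 3.5 1.3 0.3
  endloop
 endfacet
 facet normal -0.858 -0.513 0.039
  outer loop
   vertex 2.3 1.9 1.2
   vertex 2.1 2.5 4.7
   vertex 1.5 3.2 0.7
  endloop
 endfacet
 facet normal -0.358 -0.923 0.138
  outer loop
   vertex 2.3 1.9 1.2
   vertex 3.5 1.3 0.3
   vertex 2.1 2.5 4.7
  endloop
 endfacet
 facet normal 0.763 -0.591 0.261
  outer loop
   vertex 2.9 2.2 4.1
   vertex 3.5 1.3 0.3
   vertex 4.2 4.1 4.6
  endloop
 endfacet
 facet normal 0.403 -0.481 0.778
  outer loop
   vertex 2.9 2.2 4.1
   vertex 4.2 4.1 4.6
   vertex 2.1 2.5 4.7
  endloop
 endfacet
 facet normal -0.214 -0.958 0.193
  outer loop
   vertex 2.9 2.2 4.1
   vertex 2.1 2.5 4.7
   vertex 3.5 1.3 0.3
  endloop
 endfacet
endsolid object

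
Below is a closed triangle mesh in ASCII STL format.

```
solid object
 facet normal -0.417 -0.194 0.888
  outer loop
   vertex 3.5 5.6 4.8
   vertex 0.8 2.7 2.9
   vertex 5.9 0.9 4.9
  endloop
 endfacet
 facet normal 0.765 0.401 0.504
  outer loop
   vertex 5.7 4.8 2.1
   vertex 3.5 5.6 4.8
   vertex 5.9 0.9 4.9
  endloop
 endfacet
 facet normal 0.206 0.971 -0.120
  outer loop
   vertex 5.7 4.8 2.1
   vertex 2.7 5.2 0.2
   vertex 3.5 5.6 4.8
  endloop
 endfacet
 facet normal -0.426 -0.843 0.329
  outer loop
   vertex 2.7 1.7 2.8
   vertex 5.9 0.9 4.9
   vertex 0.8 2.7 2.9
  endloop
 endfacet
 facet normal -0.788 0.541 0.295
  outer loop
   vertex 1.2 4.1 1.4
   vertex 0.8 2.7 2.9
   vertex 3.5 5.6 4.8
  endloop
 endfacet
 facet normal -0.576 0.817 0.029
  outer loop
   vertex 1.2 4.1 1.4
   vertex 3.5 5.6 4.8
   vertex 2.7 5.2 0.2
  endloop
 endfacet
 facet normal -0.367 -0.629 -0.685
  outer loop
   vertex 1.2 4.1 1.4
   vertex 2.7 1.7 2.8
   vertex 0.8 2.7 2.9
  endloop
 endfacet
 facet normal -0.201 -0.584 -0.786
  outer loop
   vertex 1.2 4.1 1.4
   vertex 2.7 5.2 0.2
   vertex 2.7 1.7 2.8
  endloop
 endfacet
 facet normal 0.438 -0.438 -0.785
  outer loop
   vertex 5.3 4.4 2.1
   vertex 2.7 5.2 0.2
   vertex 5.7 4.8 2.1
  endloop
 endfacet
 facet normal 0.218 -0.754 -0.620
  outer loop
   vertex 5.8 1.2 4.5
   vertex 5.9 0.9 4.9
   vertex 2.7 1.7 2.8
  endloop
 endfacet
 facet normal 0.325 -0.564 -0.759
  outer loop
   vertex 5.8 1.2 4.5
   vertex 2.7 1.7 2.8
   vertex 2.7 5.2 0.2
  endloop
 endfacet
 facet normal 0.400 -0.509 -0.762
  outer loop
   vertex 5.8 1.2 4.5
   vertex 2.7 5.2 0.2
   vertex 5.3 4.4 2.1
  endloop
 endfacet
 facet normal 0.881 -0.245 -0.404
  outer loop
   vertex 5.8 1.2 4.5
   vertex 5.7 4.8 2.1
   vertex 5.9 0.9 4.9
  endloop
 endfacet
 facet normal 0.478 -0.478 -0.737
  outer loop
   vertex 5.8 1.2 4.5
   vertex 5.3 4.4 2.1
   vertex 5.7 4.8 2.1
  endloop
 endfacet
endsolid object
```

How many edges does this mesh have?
21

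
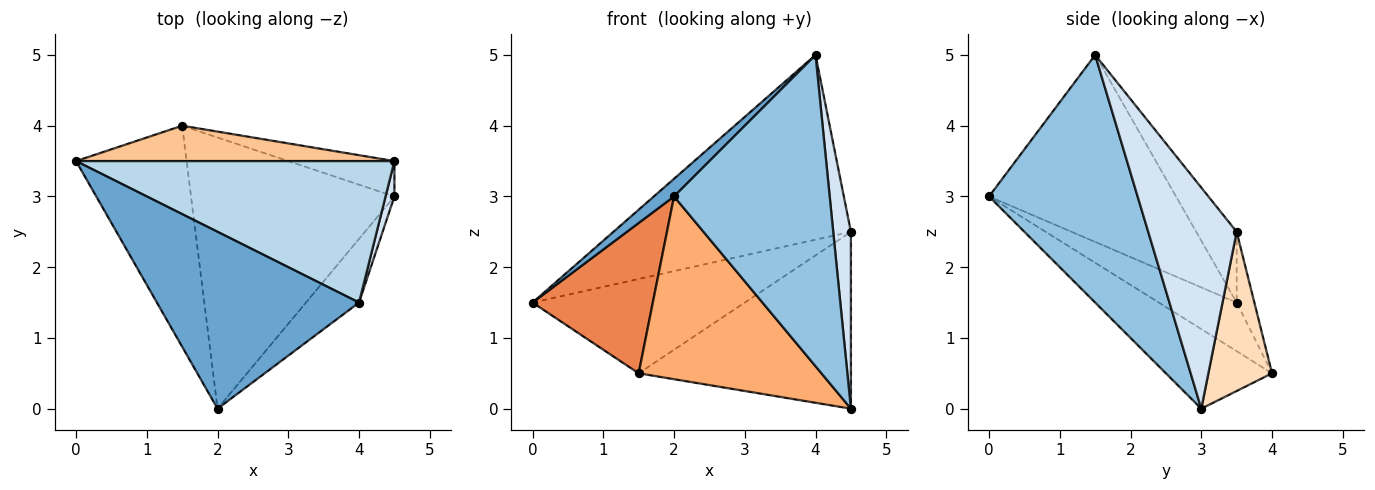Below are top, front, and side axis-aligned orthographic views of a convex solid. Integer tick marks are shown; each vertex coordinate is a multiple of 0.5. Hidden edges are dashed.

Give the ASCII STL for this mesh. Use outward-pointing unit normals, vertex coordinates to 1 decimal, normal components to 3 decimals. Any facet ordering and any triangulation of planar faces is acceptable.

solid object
 facet normal -0.677 -0.073 0.732
  outer loop
   vertex 4.0 1.5 5.0
   vertex 0.0 3.5 1.5
   vertex 2.0 0.0 3.0
  endloop
 endfacet
 facet normal 0.683 -0.716 -0.146
  outer loop
   vertex 4.0 1.5 5.0
   vertex 2.0 0.0 3.0
   vertex 4.5 3.0 0.0
  endloop
 endfacet
 facet normal -0.134 0.787 0.603
  outer loop
   vertex 4.5 3.5 2.5
   vertex 0.0 3.5 1.5
   vertex 4.0 1.5 5.0
  endloop
 endfacet
 facet normal 0.980 -0.196 0.039
  outer loop
   vertex 4.5 3.5 2.5
   vertex 4.0 1.5 5.0
   vertex 4.5 3.0 0.0
  endloop
 endfacet
 facet normal -0.342 -0.528 -0.777
  outer loop
   vertex 1.5 4.0 0.5
   vertex 2.0 0.0 3.0
   vertex 0.0 3.5 1.5
  endloop
 endfacet
 facet normal -0.309 -0.532 -0.789
  outer loop
   vertex 1.5 4.0 0.5
   vertex 4.5 3.0 0.0
   vertex 2.0 0.0 3.0
  endloop
 endfacet
 facet normal -0.078 0.933 0.350
  outer loop
   vertex 1.5 4.0 0.5
   vertex 0.0 3.5 1.5
   vertex 4.5 3.5 2.5
  endloop
 endfacet
 facet normal 0.282 0.941 -0.188
  outer loop
   vertex 1.5 4.0 0.5
   vertex 4.5 3.5 2.5
   vertex 4.5 3.0 0.0
  endloop
 endfacet
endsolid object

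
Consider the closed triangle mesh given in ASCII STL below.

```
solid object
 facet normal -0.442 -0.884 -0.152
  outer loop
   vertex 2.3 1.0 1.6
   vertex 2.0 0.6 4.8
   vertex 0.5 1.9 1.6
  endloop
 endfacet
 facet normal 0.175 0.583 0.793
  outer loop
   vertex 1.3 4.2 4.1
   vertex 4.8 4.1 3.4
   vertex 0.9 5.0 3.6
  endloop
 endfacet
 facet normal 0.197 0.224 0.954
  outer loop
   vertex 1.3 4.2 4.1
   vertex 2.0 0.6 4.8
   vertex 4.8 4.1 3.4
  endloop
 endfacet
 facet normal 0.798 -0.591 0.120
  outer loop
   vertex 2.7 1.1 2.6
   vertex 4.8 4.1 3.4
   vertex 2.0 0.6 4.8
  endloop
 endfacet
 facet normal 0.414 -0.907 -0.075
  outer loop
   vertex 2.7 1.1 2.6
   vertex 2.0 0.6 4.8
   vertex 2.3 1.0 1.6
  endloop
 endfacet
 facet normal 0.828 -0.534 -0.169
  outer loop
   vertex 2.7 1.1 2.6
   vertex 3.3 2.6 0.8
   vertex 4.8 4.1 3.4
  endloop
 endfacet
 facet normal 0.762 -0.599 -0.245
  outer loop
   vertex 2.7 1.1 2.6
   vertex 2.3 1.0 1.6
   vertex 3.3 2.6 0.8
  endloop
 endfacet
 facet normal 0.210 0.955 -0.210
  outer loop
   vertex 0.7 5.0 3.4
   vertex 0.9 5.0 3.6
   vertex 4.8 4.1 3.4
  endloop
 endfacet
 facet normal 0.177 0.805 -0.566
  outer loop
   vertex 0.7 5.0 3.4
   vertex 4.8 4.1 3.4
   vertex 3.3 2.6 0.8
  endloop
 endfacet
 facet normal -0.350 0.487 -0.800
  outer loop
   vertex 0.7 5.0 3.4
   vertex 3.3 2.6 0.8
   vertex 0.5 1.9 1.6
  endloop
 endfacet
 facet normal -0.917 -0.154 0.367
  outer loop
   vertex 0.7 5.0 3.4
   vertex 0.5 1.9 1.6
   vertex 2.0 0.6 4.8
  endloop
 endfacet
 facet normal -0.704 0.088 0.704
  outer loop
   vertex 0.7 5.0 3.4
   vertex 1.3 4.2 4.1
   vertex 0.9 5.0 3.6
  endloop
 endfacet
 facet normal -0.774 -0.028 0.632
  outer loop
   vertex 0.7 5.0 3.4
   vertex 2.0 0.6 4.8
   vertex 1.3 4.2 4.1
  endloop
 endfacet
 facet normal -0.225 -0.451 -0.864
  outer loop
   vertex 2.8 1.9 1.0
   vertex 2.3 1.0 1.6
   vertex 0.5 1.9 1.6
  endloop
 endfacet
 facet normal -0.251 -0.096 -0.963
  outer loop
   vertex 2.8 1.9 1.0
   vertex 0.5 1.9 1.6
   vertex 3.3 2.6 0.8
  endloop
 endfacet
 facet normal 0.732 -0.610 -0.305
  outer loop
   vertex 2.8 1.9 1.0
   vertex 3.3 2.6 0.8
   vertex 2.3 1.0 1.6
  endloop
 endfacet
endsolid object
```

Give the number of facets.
16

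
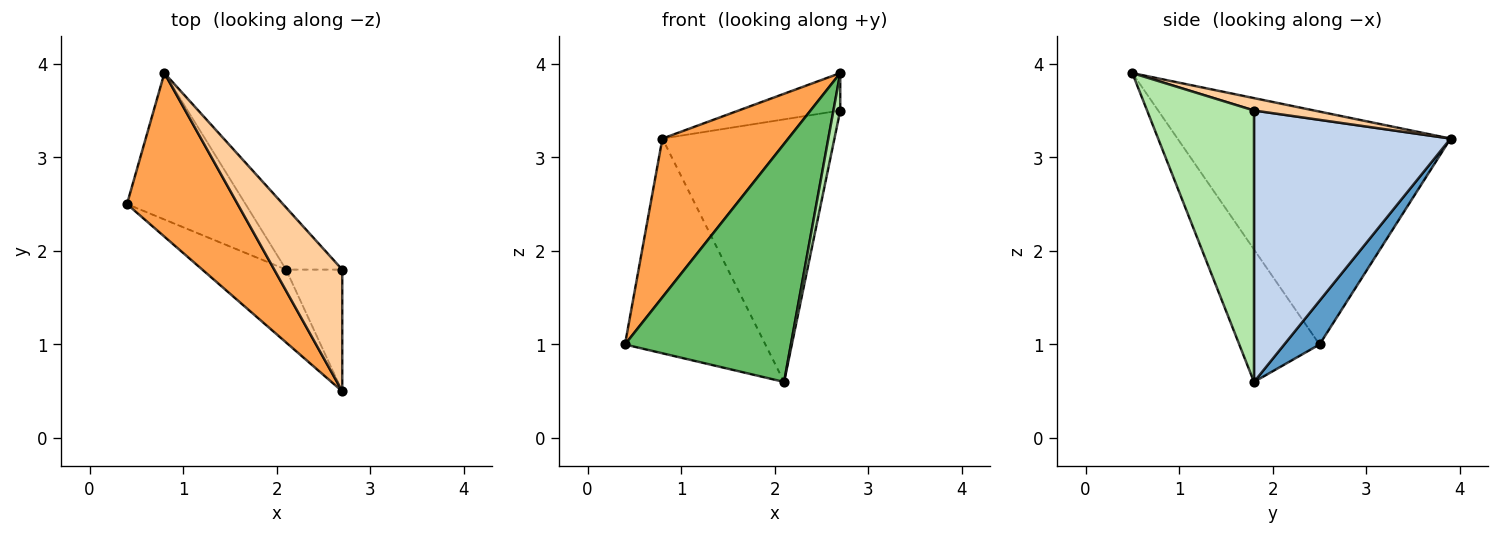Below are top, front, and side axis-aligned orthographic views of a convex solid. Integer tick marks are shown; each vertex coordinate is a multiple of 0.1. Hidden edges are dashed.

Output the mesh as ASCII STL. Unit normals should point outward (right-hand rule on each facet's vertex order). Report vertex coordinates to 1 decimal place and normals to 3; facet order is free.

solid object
 facet normal 0.203 0.809 -0.552
  outer loop
   vertex 2.1 1.8 0.6
   vertex 0.4 2.5 1.0
   vertex 0.8 3.9 3.2
  endloop
 endfacet
 facet normal 0.744 0.651 -0.154
  outer loop
   vertex 2.1 1.8 0.6
   vertex 0.8 3.9 3.2
   vertex 2.7 1.8 3.5
  endloop
 endfacet
 facet normal -0.834 -0.384 0.396
  outer loop
   vertex 2.7 0.5 3.9
   vertex 0.8 3.9 3.2
   vertex 0.4 2.5 1.0
  endloop
 endfacet
 facet normal 0.172 0.290 0.942
  outer loop
   vertex 2.7 0.5 3.9
   vertex 2.7 1.8 3.5
   vertex 0.8 3.9 3.2
  endloop
 endfacet
 facet normal -0.420 -0.868 -0.266
  outer loop
   vertex 2.7 0.5 3.9
   vertex 0.4 2.5 1.0
   vertex 2.1 1.8 0.6
  endloop
 endfacet
 facet normal 0.977 -0.062 -0.202
  outer loop
   vertex 2.7 0.5 3.9
   vertex 2.1 1.8 0.6
   vertex 2.7 1.8 3.5
  endloop
 endfacet
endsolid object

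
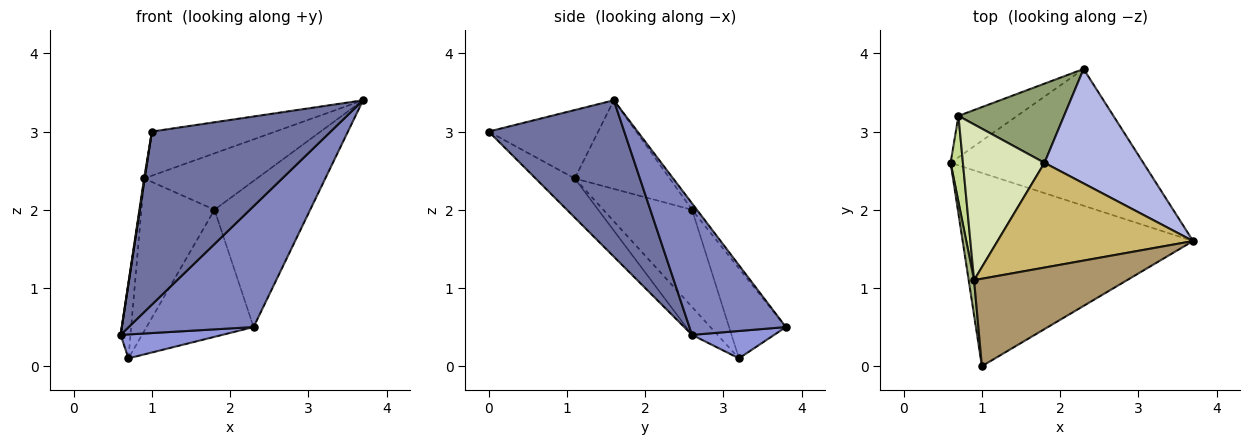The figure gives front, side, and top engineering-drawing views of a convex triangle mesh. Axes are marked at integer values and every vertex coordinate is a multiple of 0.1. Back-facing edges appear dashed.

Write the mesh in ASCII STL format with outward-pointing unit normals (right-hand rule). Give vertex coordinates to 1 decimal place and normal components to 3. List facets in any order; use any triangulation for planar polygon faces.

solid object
 facet normal 0.451 -0.595 -0.665
  outer loop
   vertex 1.0 0.0 3.0
   vertex 0.6 2.6 0.4
   vertex 3.7 1.6 3.4
  endloop
 endfacet
 facet normal 0.455 -0.590 -0.667
  outer loop
   vertex 2.3 3.8 0.5
   vertex 3.7 1.6 3.4
   vertex 0.6 2.6 0.4
  endloop
 endfacet
 facet normal 0.375 -0.464 -0.803
  outer loop
   vertex 2.3 3.8 0.5
   vertex 0.6 2.6 0.4
   vertex 0.7 3.2 0.1
  endloop
 endfacet
 facet normal -0.040 0.787 0.616
  outer loop
   vertex 2.3 3.8 0.5
   vertex 1.8 2.6 2.0
   vertex 3.7 1.6 3.4
  endloop
 endfacet
 facet normal -0.411 0.774 0.482
  outer loop
   vertex 2.3 3.8 0.5
   vertex 0.7 3.2 0.1
   vertex 1.8 2.6 2.0
  endloop
 endfacet
 facet normal -0.990 -0.015 0.137
  outer loop
   vertex 0.9 1.1 2.4
   vertex 0.6 2.6 0.4
   vertex 1.0 0.0 3.0
  endloop
 endfacet
 facet normal -0.863 0.334 0.380
  outer loop
   vertex 0.9 1.1 2.4
   vertex 0.7 3.2 0.1
   vertex 0.6 2.6 0.4
  endloop
 endfacet
 facet normal -0.648 0.534 0.544
  outer loop
   vertex 0.9 1.1 2.4
   vertex 1.8 2.6 2.0
   vertex 0.7 3.2 0.1
  endloop
 endfacet
 facet normal -0.371 0.419 0.829
  outer loop
   vertex 0.9 1.1 2.4
   vertex 1.0 0.0 3.0
   vertex 3.7 1.6 3.4
  endloop
 endfacet
 facet normal -0.371 0.440 0.818
  outer loop
   vertex 0.9 1.1 2.4
   vertex 3.7 1.6 3.4
   vertex 1.8 2.6 2.0
  endloop
 endfacet
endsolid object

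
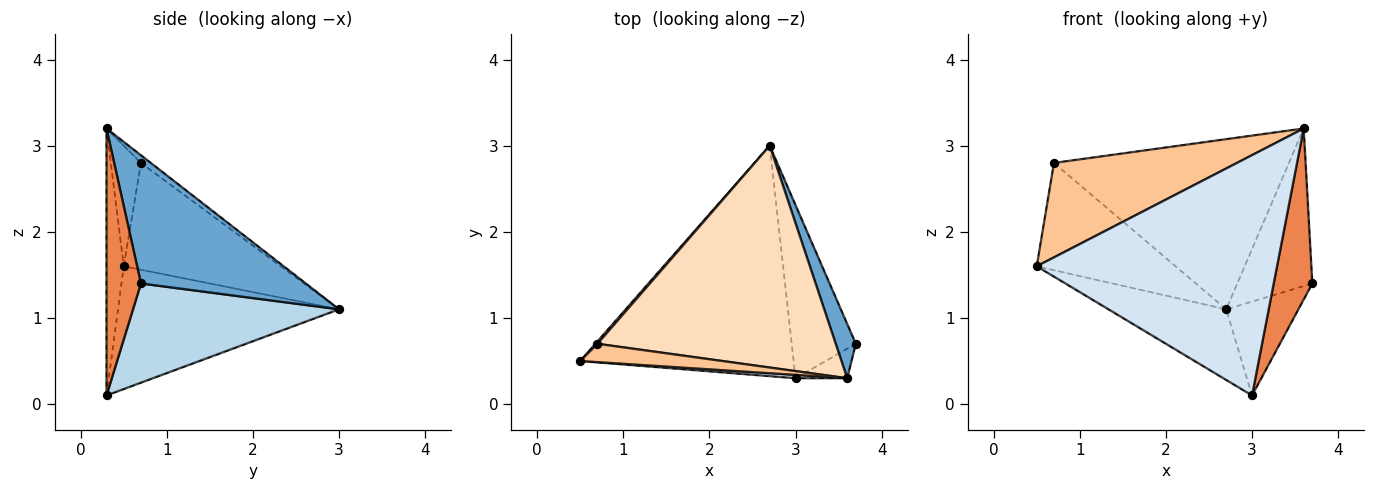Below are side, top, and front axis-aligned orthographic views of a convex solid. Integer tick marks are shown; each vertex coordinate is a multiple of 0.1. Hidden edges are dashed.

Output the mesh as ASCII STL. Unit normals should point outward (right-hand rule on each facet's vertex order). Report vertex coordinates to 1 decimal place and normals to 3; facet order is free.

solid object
 facet normal 0.901 0.410 0.141
  outer loop
   vertex 3.6 0.3 3.2
   vertex 3.7 0.7 1.4
   vertex 2.7 3.0 1.1
  endloop
 endfacet
 facet normal -0.482 0.257 -0.838
  outer loop
   vertex 3.0 0.3 0.1
   vertex 0.5 0.5 1.6
   vertex 2.7 3.0 1.1
  endloop
 endfacet
 facet normal 0.806 0.282 -0.521
  outer loop
   vertex 3.0 0.3 0.1
   vertex 2.7 3.0 1.1
   vertex 3.7 0.7 1.4
  endloop
 endfacet
 facet normal -0.071 -0.997 0.014
  outer loop
   vertex 3.0 0.3 0.1
   vertex 3.6 0.3 3.2
   vertex 0.5 0.5 1.6
  endloop
 endfacet
 facet normal 0.660 -0.740 -0.128
  outer loop
   vertex 3.0 0.3 0.1
   vertex 3.7 0.7 1.4
   vertex 3.6 0.3 3.2
  endloop
 endfacet
 facet normal -0.749 0.662 0.015
  outer loop
   vertex 0.7 0.7 2.8
   vertex 2.7 3.0 1.1
   vertex 0.5 0.5 1.6
  endloop
 endfacet
 facet normal -0.160 -0.969 0.188
  outer loop
   vertex 0.7 0.7 2.8
   vertex 0.5 0.5 1.6
   vertex 3.6 0.3 3.2
  endloop
 endfacet
 facet normal -0.025 0.608 0.793
  outer loop
   vertex 0.7 0.7 2.8
   vertex 3.6 0.3 3.2
   vertex 2.7 3.0 1.1
  endloop
 endfacet
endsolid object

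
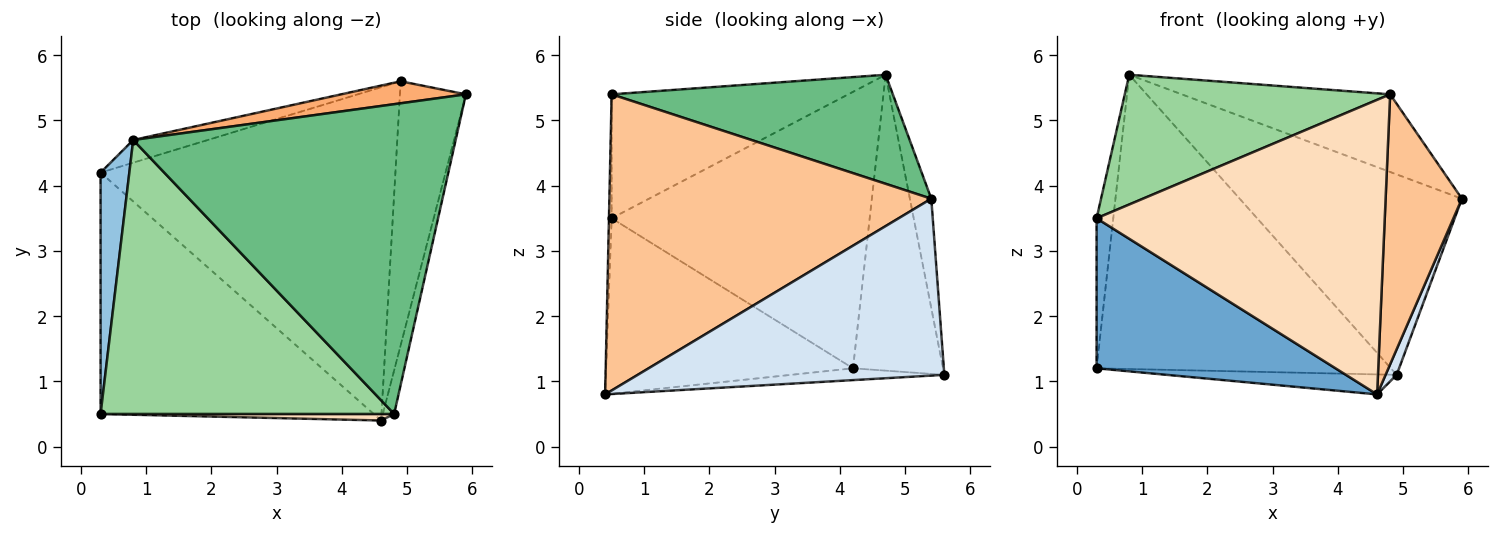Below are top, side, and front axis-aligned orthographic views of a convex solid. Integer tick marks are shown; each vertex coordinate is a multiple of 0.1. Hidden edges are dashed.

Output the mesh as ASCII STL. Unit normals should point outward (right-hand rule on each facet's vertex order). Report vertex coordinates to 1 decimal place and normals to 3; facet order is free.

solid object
 facet normal -0.479 -0.463 -0.746
  outer loop
   vertex 0.3 0.5 3.5
   vertex 0.3 4.2 1.2
   vertex 4.6 0.4 0.8
  endloop
 endfacet
 facet normal -0.993 0.064 0.103
  outer loop
   vertex 0.3 0.5 3.5
   vertex 0.8 4.7 5.7
   vertex 0.3 4.2 1.2
  endloop
 endfacet
 facet normal -0.040 0.060 -0.997
  outer loop
   vertex 4.9 5.6 1.1
   vertex 4.6 0.4 0.8
   vertex 0.3 4.2 1.2
  endloop
 endfacet
 facet normal 0.936 -0.034 -0.349
  outer loop
   vertex 4.9 5.6 1.1
   vertex 5.9 5.4 3.8
   vertex 4.6 0.4 0.8
  endloop
 endfacet
 facet normal -0.292 0.954 -0.074
  outer loop
   vertex 4.9 5.6 1.1
   vertex 0.3 4.2 1.2
   vertex 0.8 4.7 5.7
  endloop
 endfacet
 facet normal -0.095 0.990 0.109
  outer loop
   vertex 4.9 5.6 1.1
   vertex 0.8 4.7 5.7
   vertex 5.9 5.4 3.8
  endloop
 endfacet
 facet normal 0.972 -0.230 -0.037
  outer loop
   vertex 4.8 0.5 5.4
   vertex 4.6 0.4 0.8
   vertex 5.9 5.4 3.8
  endloop
 endfacet
 facet normal -0.009 -1.000 0.022
  outer loop
   vertex 4.8 0.5 5.4
   vertex 0.3 0.5 3.5
   vertex 4.6 0.4 0.8
  endloop
 endfacet
 facet normal 0.312 0.231 0.922
  outer loop
   vertex 4.8 0.5 5.4
   vertex 5.9 5.4 3.8
   vertex 0.8 4.7 5.7
  endloop
 endfacet
 facet normal -0.357 -0.400 0.844
  outer loop
   vertex 4.8 0.5 5.4
   vertex 0.8 4.7 5.7
   vertex 0.3 0.5 3.5
  endloop
 endfacet
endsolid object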